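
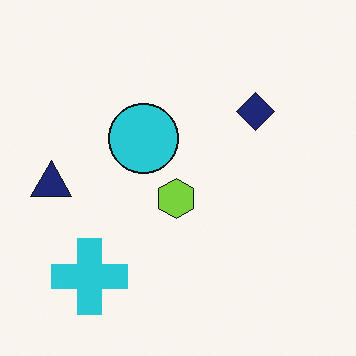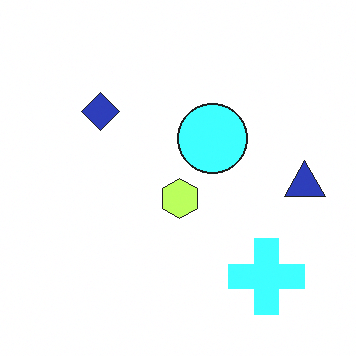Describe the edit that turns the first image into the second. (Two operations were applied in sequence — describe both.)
It was flipped horizontally (left ↔ right), then substantially brightened.

The navy triangle is in the left of the first image and the right of the second — shapes on opposite sides of the vertical midline have swapped in a mirror flip. Every pixel — background and shapes alike — is uniformly brightened.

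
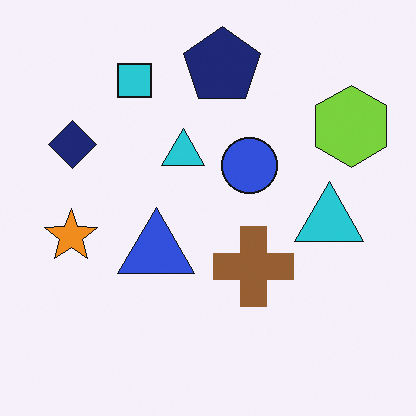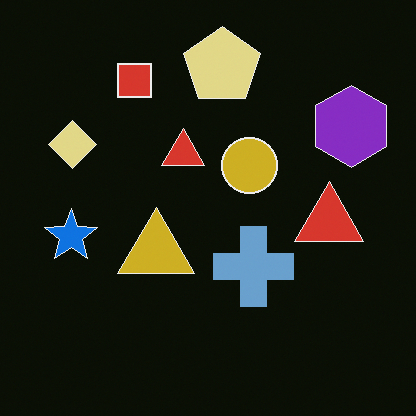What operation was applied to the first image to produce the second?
The second image is the first color-inverted (negative).

The light background has become dark and every shape's color is its complement — a photographic negative.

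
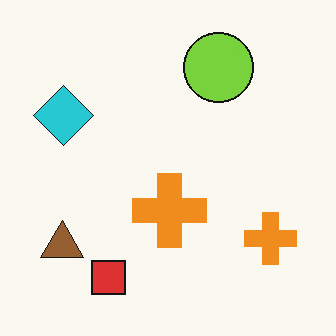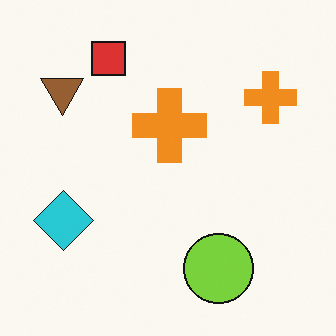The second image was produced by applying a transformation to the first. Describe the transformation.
The transformation is: flipped vertically (top ↔ bottom).

The red square is in the bottom-left of the first image and the top-left of the second — shapes on opposite sides of the horizontal midline have swapped in a mirror flip.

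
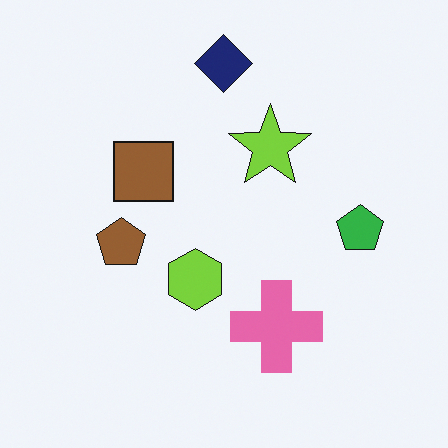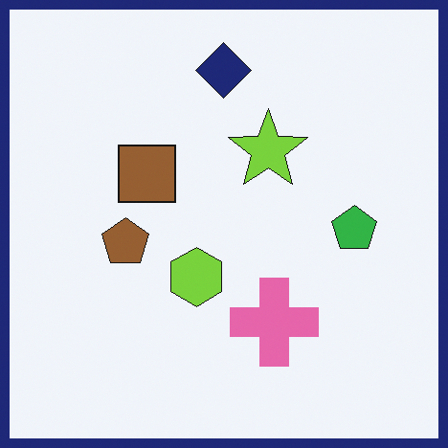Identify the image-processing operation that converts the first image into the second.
The image was framed with a navy border.

A solid navy frame runs around the edge of the second image, with the content slightly shrunk inside it.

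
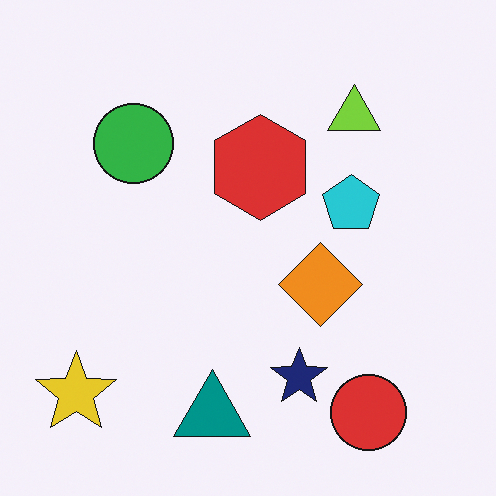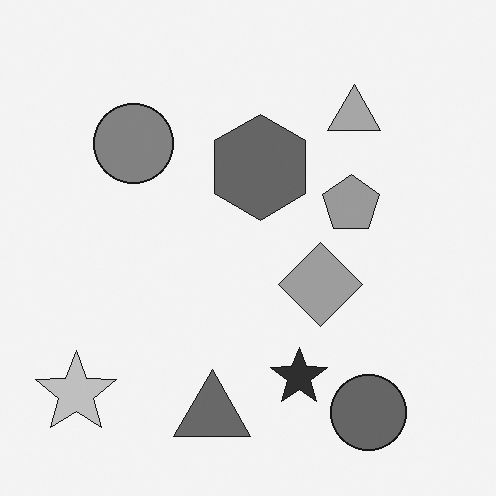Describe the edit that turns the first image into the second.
Converted to grayscale.

All color is removed — every shape is now a shade of grey.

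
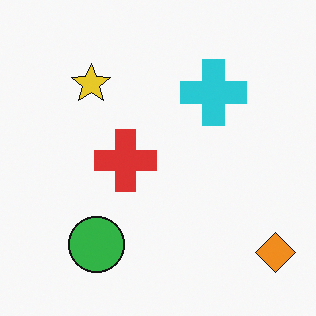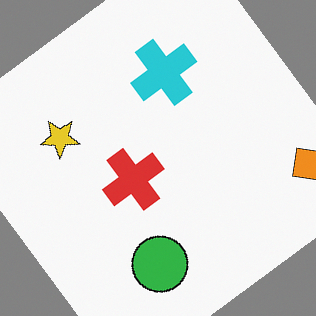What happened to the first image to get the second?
The second image is the first rotated counter-clockwise by a large amount — several tens of degrees.

Every shape is tilted by the same angle and the image corners show triangular fill wedges — a whole-image rotation by a non-right angle.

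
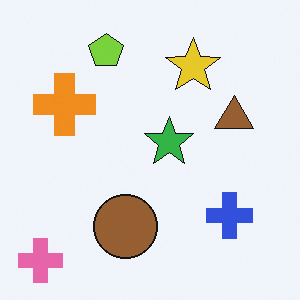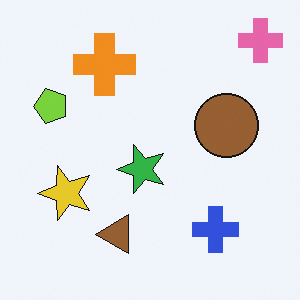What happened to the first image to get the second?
It was transposed (reflected across the top-left ↔ bottom-right diagonal).

Shapes have swapped their row and column positions — what was in the top-right is now in the bottom-left — a diagonal reflection.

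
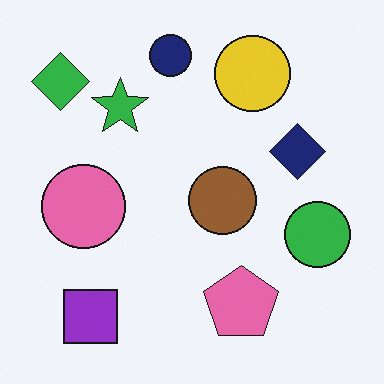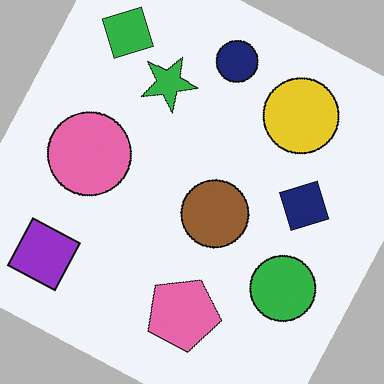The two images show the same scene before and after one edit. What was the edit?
Rotated clockwise by a moderate amount.

Every shape is tilted by the same angle and the image corners show triangular fill wedges — a whole-image rotation by a non-right angle.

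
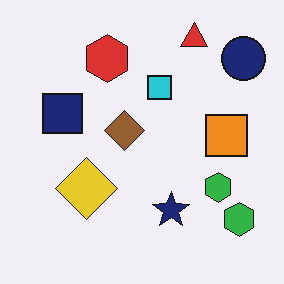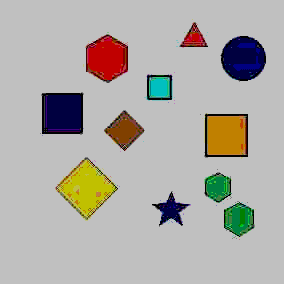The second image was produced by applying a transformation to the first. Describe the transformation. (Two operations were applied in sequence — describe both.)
This is the original image degraded with heavy JPEG compression, then aggressively posterized.

Blocky 8×8 compression artifacts appear around shape edges and the flat background shows ringing — characteristic JPEG degradation. Each flat color has snapped to a coarser quantized level — most visibly, the near-white background has dropped to a flat grey.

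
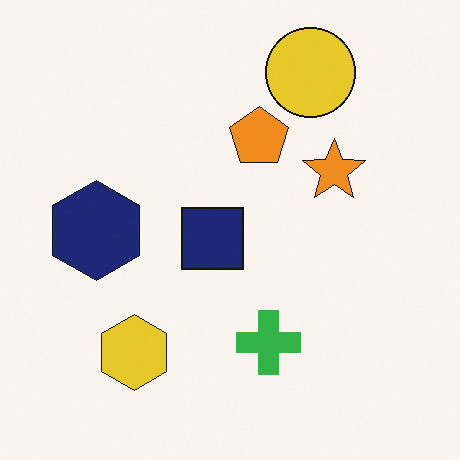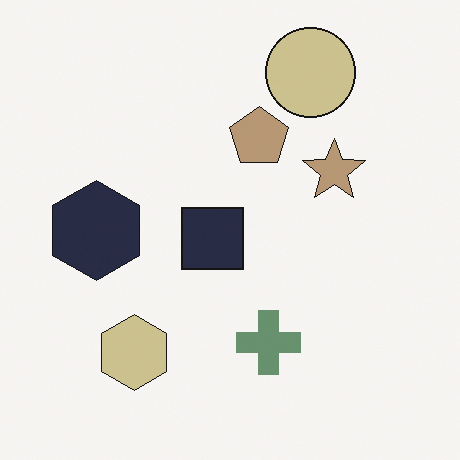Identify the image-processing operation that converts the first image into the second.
Heavily desaturated.

All colors are more muted and greyish — a global saturation change.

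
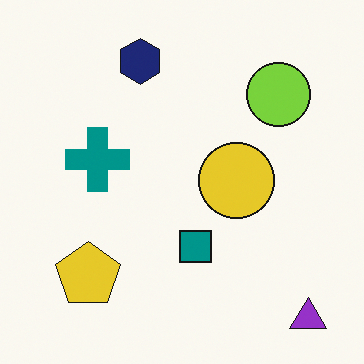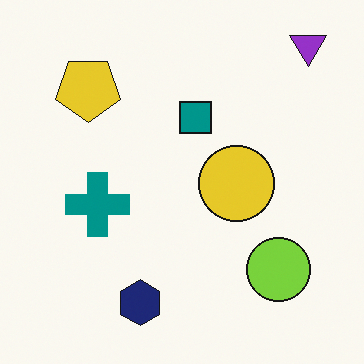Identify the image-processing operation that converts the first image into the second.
The second image is the first flipped vertically (top ↔ bottom).

The purple triangle is in the bottom-right of the first image and the top-right of the second — shapes on opposite sides of the horizontal midline have swapped in a mirror flip.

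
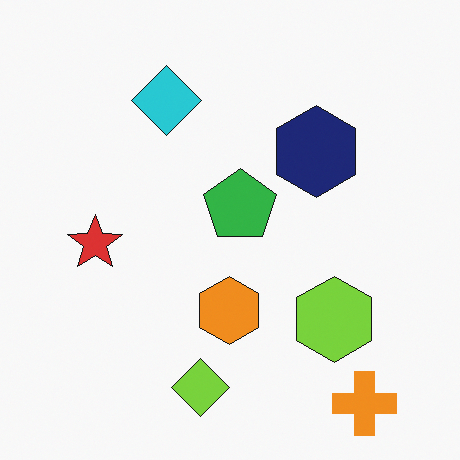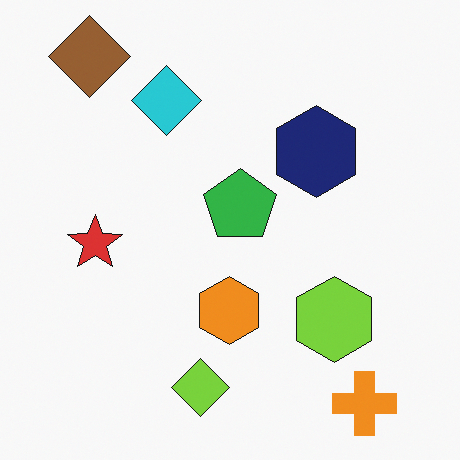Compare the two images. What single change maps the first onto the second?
The transformation is: overlaid with an additional brown diamond.

A brown diamond appears in the second image that is absent from the first.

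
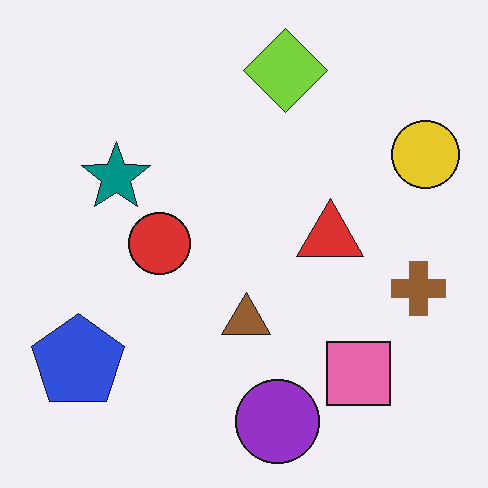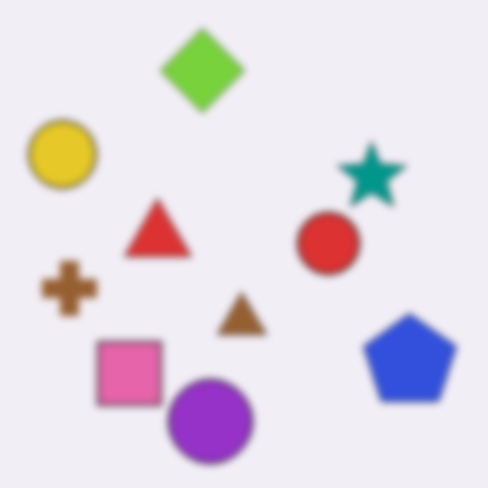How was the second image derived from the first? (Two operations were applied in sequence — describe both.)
The second image is the first flipped horizontally (left ↔ right), then moderately blurred.

The yellow circle is in the top-right of the first image and the top-left of the second — shapes on opposite sides of the vertical midline have swapped in a mirror flip. Shape edges and outlines are uniformly softened across the whole image.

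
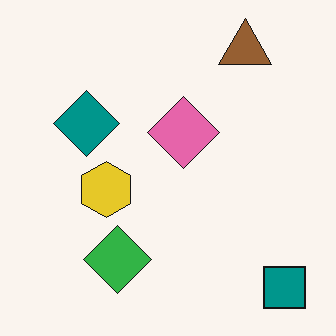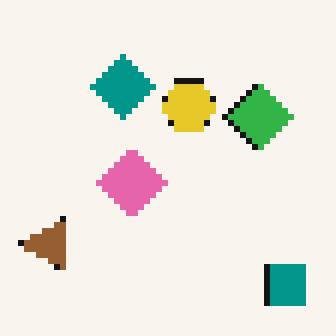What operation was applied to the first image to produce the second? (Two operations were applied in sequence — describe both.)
The image was transposed (reflected across the top-left ↔ bottom-right diagonal), then moderately pixelated.

Shapes have swapped their row and column positions — what was in the top-right is now in the bottom-left — a diagonal reflection. Shapes are reduced to large square blocks; fine edges and outlines are lost — a downscale-then-upscale (mosaic) effect.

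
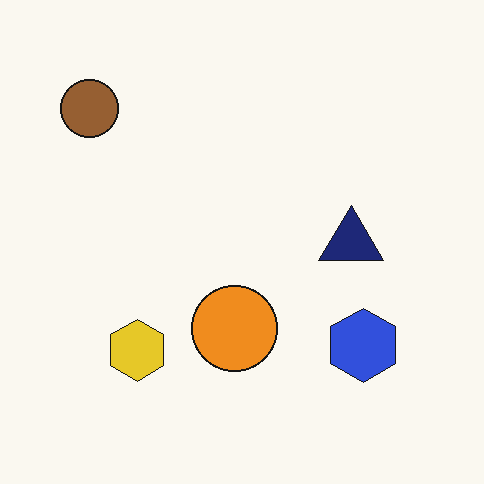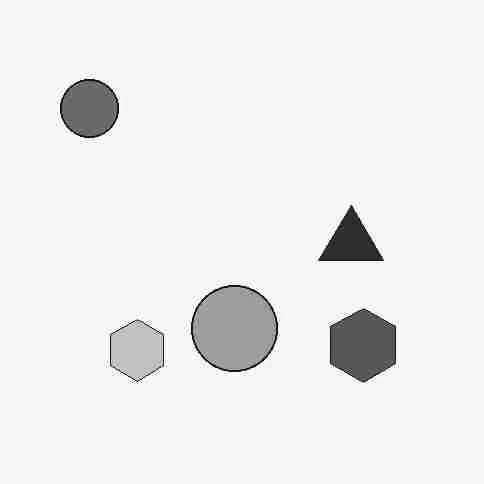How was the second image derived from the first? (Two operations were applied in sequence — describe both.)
Degraded with heavy JPEG compression, then converted to grayscale.

Blocky 8×8 compression artifacts appear around shape edges and the flat background shows ringing — characteristic JPEG degradation. All color is removed — every shape is now a shade of grey.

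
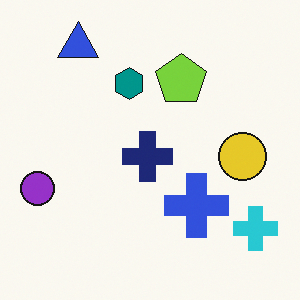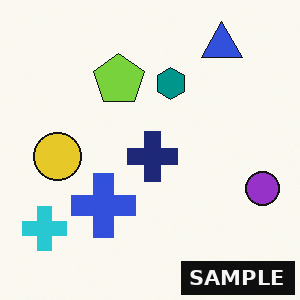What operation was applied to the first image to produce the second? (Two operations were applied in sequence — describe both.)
The transformation is: flipped horizontally (left ↔ right), then watermarked with the text "SAMPLE" in the lower-right corner.

The purple circle is in the left of the first image and the right of the second — shapes on opposite sides of the vertical midline have swapped in a mirror flip. A dark label reading "SAMPLE" appears in the lower-right corner.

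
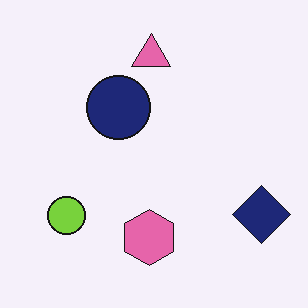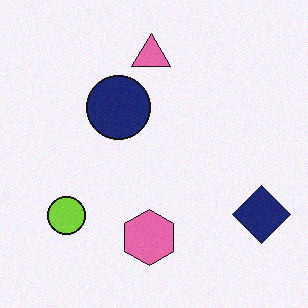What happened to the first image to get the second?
The transformation is: degraded with a light layer of grain.

Random speckle covers the whole image, including the flat background.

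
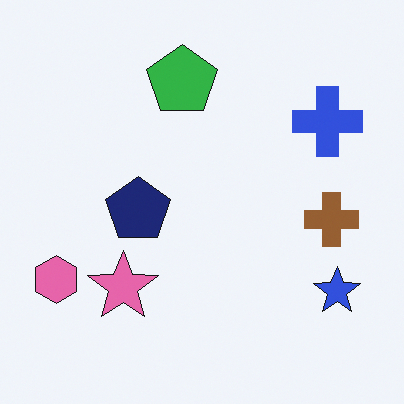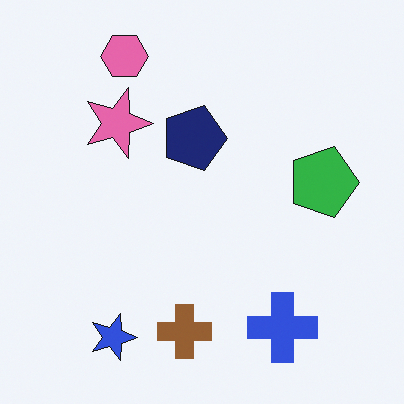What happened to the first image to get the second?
It was rotated 90° clockwise.

The pink hexagon sits in the bottom-left of the first image and the top-left of the second — consistent with a whole-image 90° clockwise rotation.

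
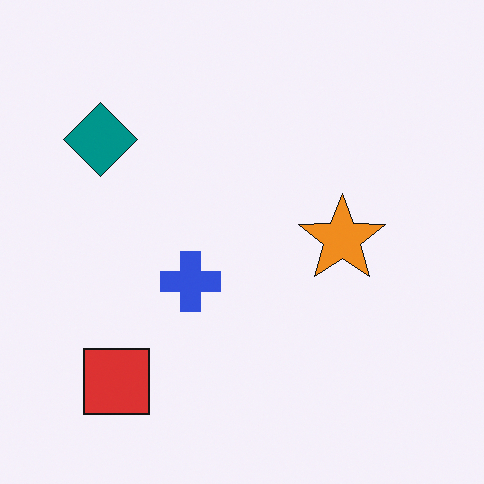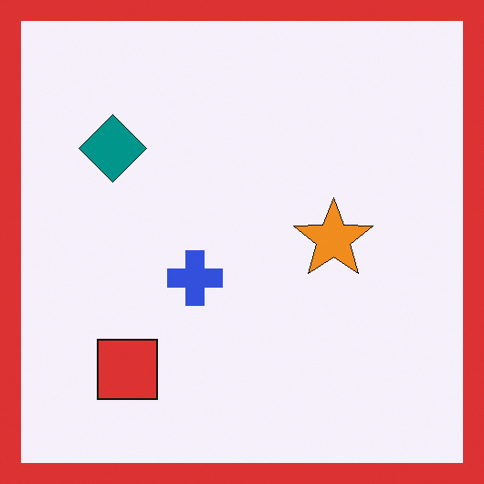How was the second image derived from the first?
The second image is the first framed with a red border.

A solid red frame runs around the edge of the second image, with the content slightly shrunk inside it.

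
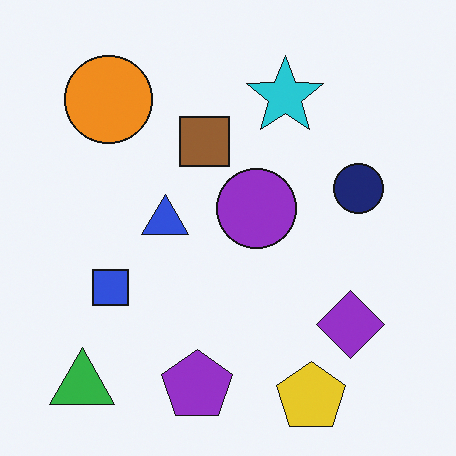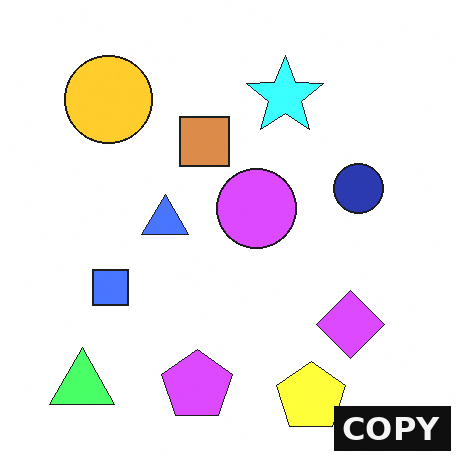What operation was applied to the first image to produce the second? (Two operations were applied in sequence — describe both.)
The transformation is: brightened a lot, then watermarked with the text "COPY" in the lower-right corner.

Every pixel — background and shapes alike — is uniformly brightened. A dark label reading "COPY" appears in the lower-right corner.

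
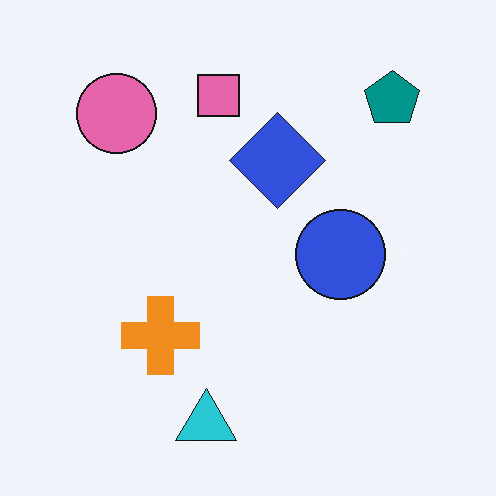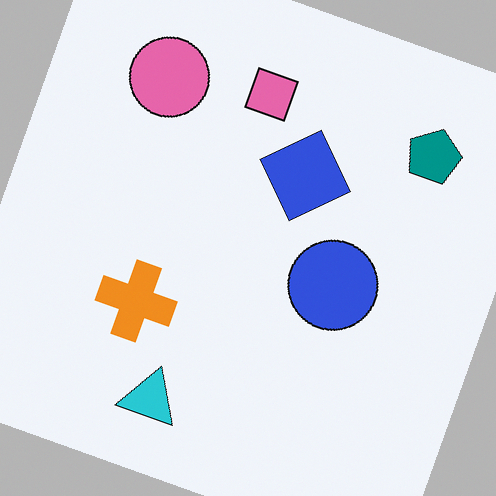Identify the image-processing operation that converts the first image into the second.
The image was rotated clockwise by a moderate amount.

Every shape is tilted by the same angle and the image corners show triangular fill wedges — a whole-image rotation by a non-right angle.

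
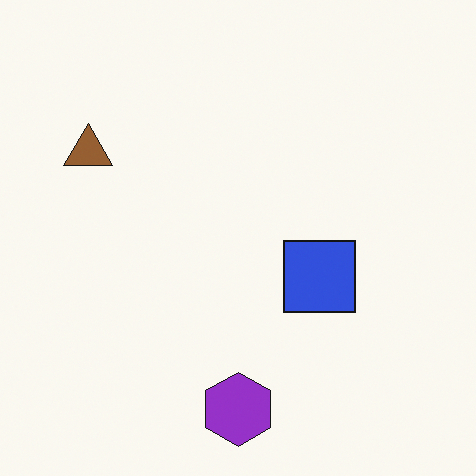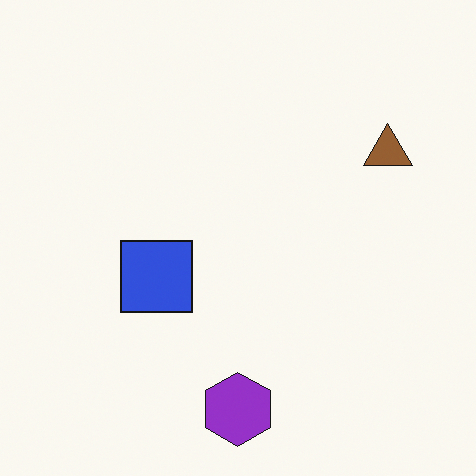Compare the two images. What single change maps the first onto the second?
It was flipped horizontally (left ↔ right).

The brown triangle is in the top-left of the first image and the top-right of the second — shapes on opposite sides of the vertical midline have swapped in a mirror flip.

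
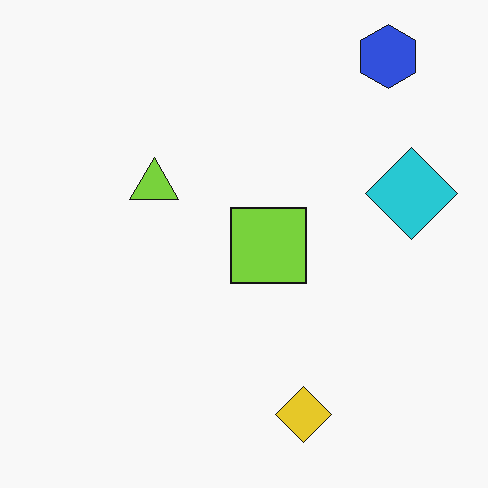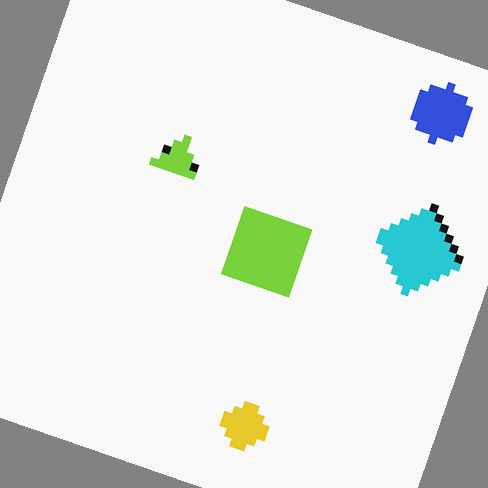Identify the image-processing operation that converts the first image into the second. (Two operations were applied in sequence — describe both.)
The second image is the first moderately pixelated, then rotated clockwise by a clearly visible amount.

Shapes are reduced to large square blocks; fine edges and outlines are lost — a downscale-then-upscale (mosaic) effect. Every shape is tilted by the same angle and the image corners show triangular fill wedges — a whole-image rotation by a non-right angle.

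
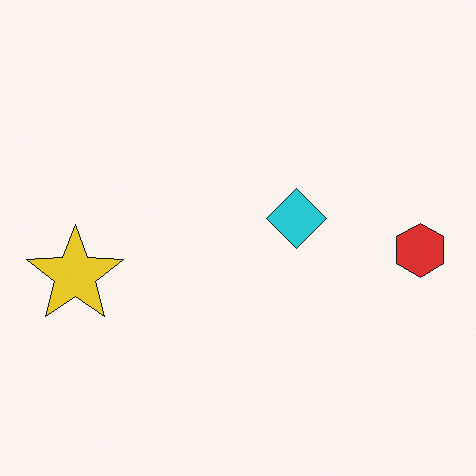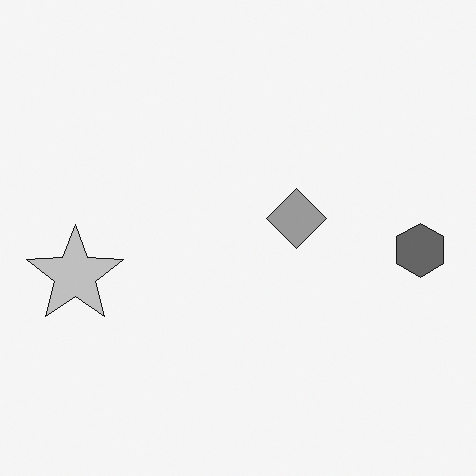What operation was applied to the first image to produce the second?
It was converted to grayscale.

All color is removed — every shape is now a shade of grey.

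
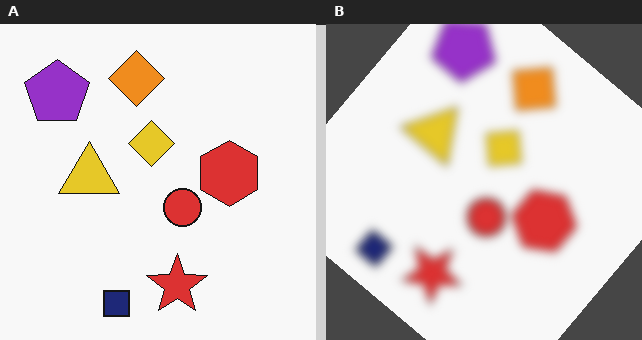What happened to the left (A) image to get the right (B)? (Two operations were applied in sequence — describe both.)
The right (B) image is the left (A) noticeably gaussian-blurred, then rotated clockwise by a large amount — several tens of degrees.

Shape edges and outlines are uniformly softened across the whole image. Every shape is tilted by the same angle and the image corners show triangular fill wedges — a whole-image rotation by a non-right angle.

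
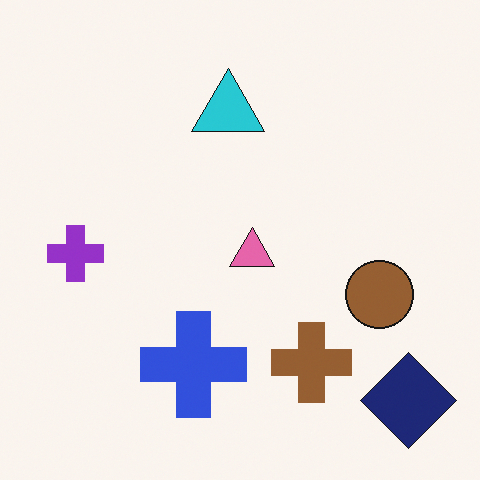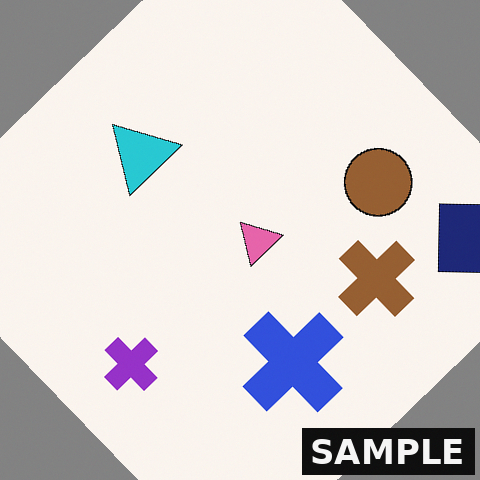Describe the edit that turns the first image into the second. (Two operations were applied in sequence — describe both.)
It was rotated counter-clockwise by a large amount — several tens of degrees, then watermarked with the text "SAMPLE" in the lower-right corner.

Every shape is tilted by the same angle and the image corners show triangular fill wedges — a whole-image rotation by a non-right angle. A dark label reading "SAMPLE" appears in the lower-right corner.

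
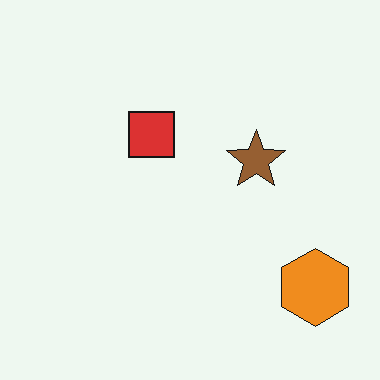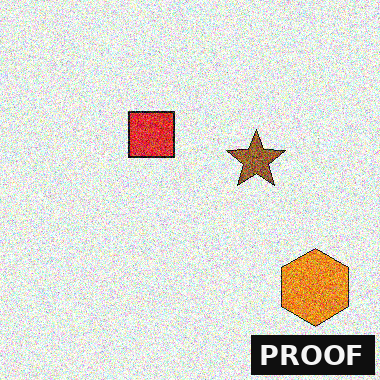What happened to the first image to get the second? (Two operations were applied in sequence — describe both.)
Degraded with a thick layer of grain, then watermarked with the text "PROOF" in the lower-right corner.

Random speckle covers the whole image, including the flat background. A dark label reading "PROOF" appears in the lower-right corner.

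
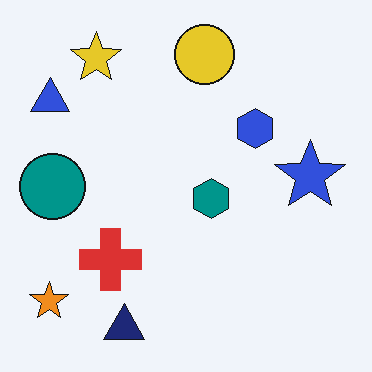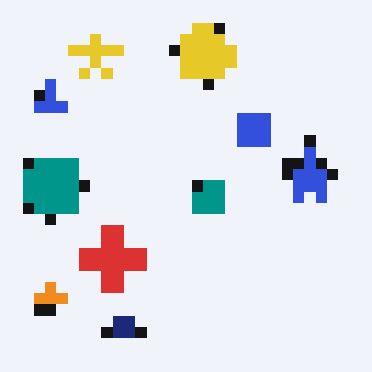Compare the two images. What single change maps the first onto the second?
The second image is the first heavily pixelated into large blocks.

Shapes are reduced to large square blocks; fine edges and outlines are lost — a downscale-then-upscale (mosaic) effect.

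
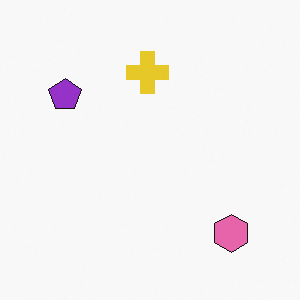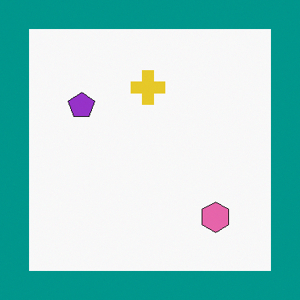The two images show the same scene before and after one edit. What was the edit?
It was framed with a teal border.

A solid teal frame runs around the edge of the second image, with the content slightly shrunk inside it.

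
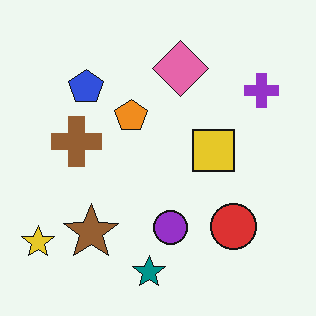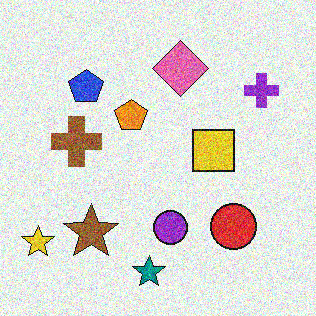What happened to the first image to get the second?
The second image is the first degraded with a thick layer of grain.

Random speckle covers the whole image, including the flat background.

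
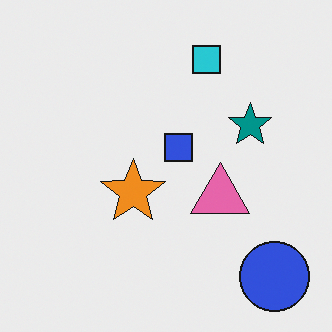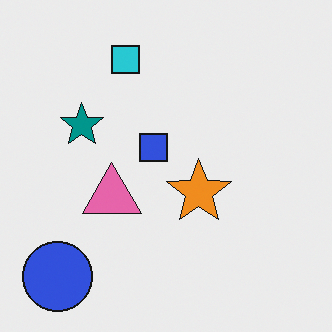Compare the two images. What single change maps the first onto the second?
The transformation is: flipped horizontally (left ↔ right).

The blue circle is in the bottom-right of the first image and the bottom-left of the second — shapes on opposite sides of the vertical midline have swapped in a mirror flip.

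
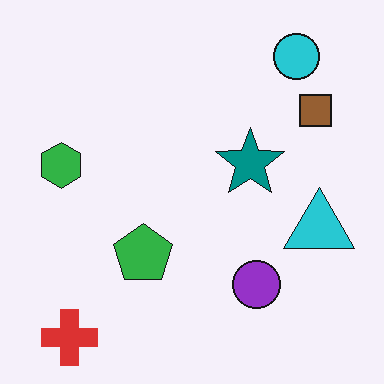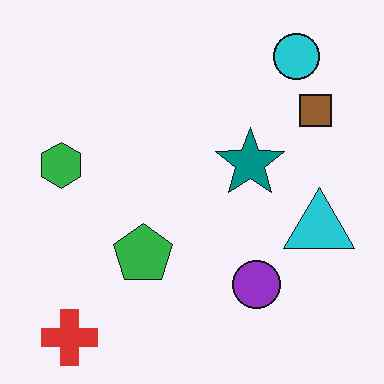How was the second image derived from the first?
It was JPEG-compressed with visible artifacts.

Blocky 8×8 compression artifacts appear around shape edges and the flat background shows ringing — characteristic JPEG degradation.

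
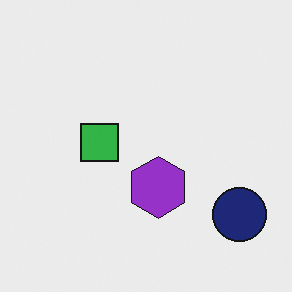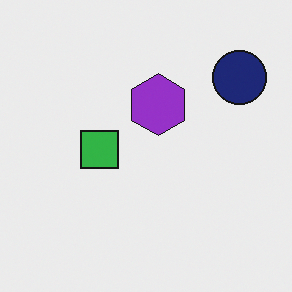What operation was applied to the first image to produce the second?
Flipped vertically (top ↔ bottom).

The navy circle is in the bottom-right of the first image and the top-right of the second — shapes on opposite sides of the horizontal midline have swapped in a mirror flip.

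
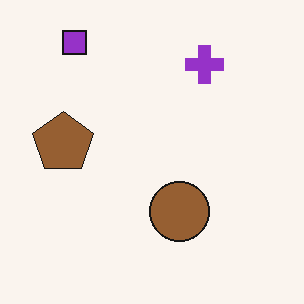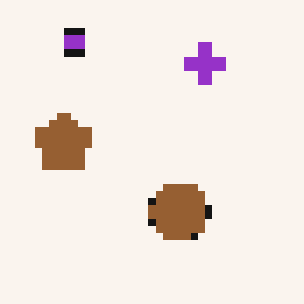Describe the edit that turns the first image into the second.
This is the original image pixelated into visible square blocks.

Shapes are reduced to large square blocks; fine edges and outlines are lost — a downscale-then-upscale (mosaic) effect.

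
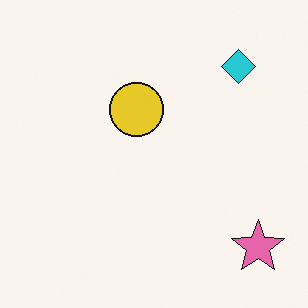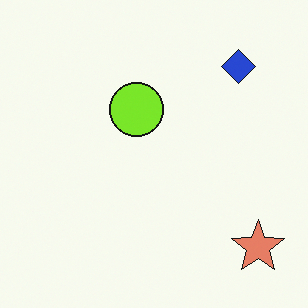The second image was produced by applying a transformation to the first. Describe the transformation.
It was hue-shifted slightly.

Every shape's color has rotated by the same amount around the hue wheel — a uniform hue shift.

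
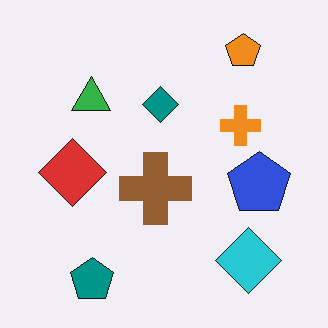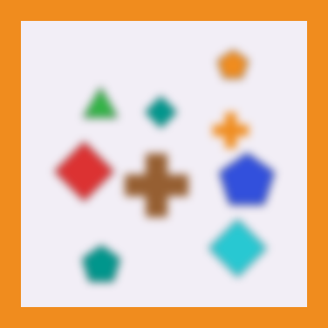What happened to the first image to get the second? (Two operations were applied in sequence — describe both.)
The second image is the first moderately blurred, then framed with a orange border.

Shape edges and outlines are uniformly softened across the whole image. A solid orange frame runs around the edge of the second image, with the content slightly shrunk inside it.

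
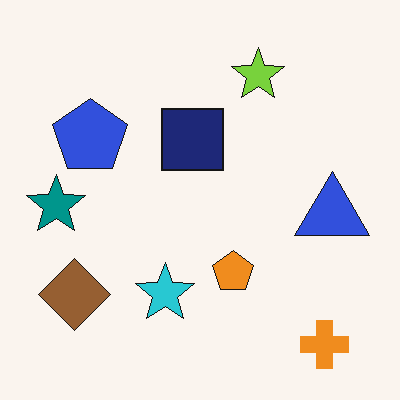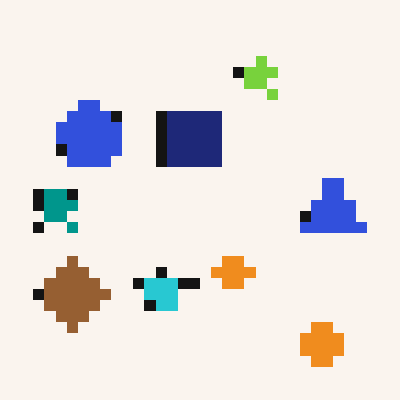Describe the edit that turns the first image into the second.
The second image is the first heavily pixelated into large blocks.

Shapes are reduced to large square blocks; fine edges and outlines are lost — a downscale-then-upscale (mosaic) effect.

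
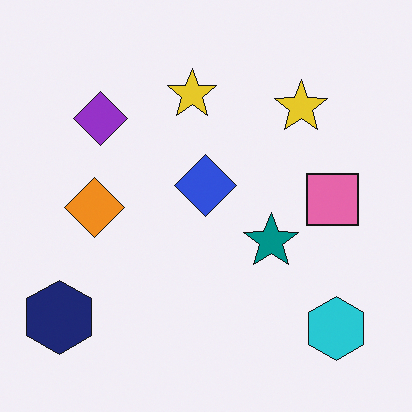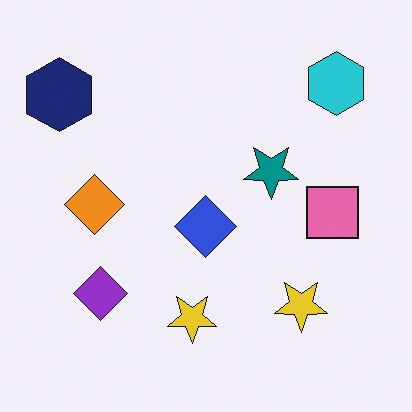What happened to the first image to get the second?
It was flipped vertically (top ↔ bottom).

The cyan hexagon is in the bottom-right of the first image and the top-right of the second — shapes on opposite sides of the horizontal midline have swapped in a mirror flip.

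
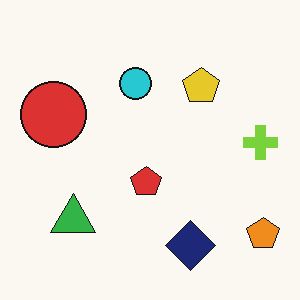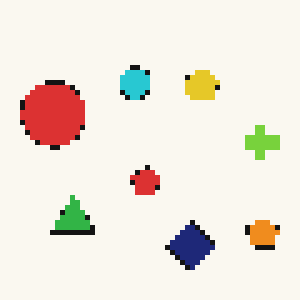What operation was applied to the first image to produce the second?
It was mildly pixelated.

Shapes are reduced to large square blocks; fine edges and outlines are lost — a downscale-then-upscale (mosaic) effect.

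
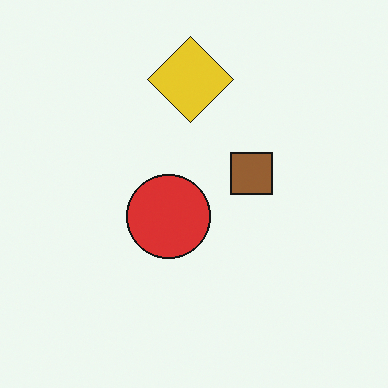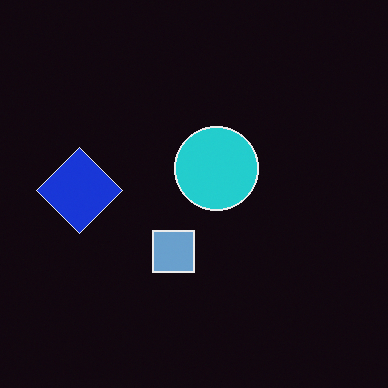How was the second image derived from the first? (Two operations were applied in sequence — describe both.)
The transformation is: color-inverted (negative), then transposed (reflected across the top-left ↔ bottom-right diagonal).

The light background has become dark and every shape's color is its complement — a photographic negative. Shapes have swapped their row and column positions — what was in the top-right is now in the bottom-left — a diagonal reflection.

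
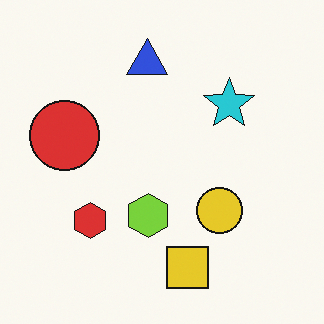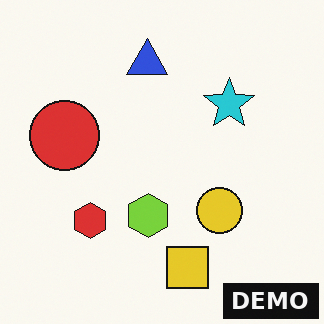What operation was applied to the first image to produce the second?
This is the original image watermarked with the text "DEMO" in the lower-right corner.

A dark label reading "DEMO" appears in the lower-right corner.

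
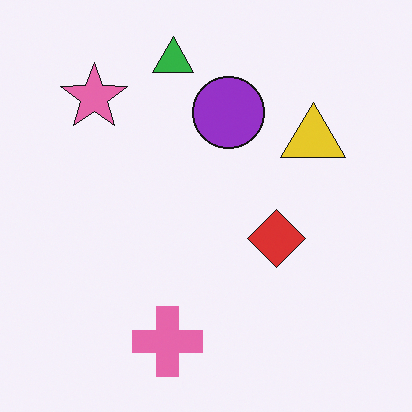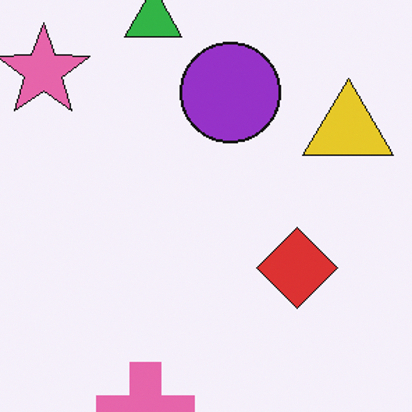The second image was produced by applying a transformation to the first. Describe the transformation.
The transformation is: cropped to a modestly smaller region and rescaled.

The visible shapes are larger and the field of view is narrower; shapes near the original edges may be partly or wholly outside the frame — a crop-and-rescale.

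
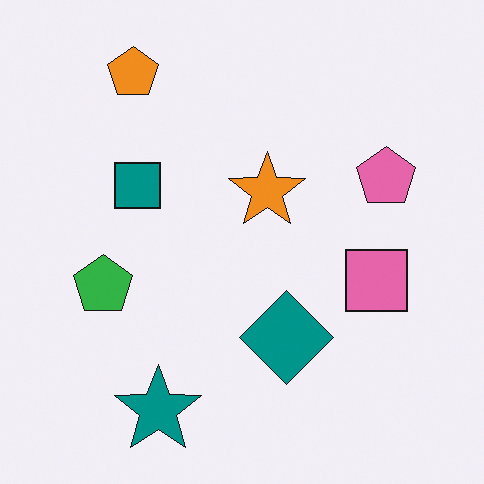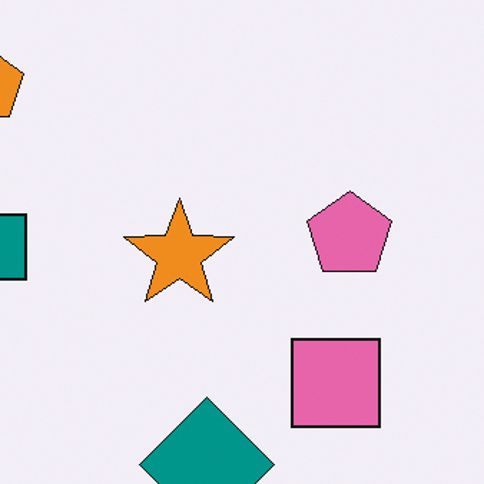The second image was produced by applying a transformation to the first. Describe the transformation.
This is the original image cropped slightly and scaled back up.

The visible shapes are larger and the field of view is narrower; shapes near the original edges may be partly or wholly outside the frame — a crop-and-rescale.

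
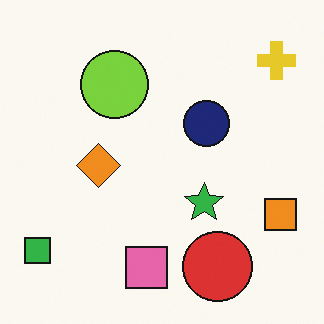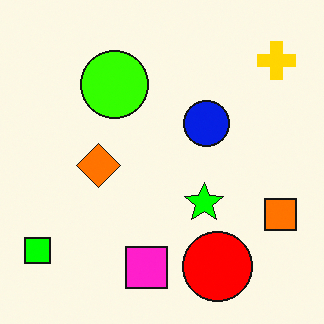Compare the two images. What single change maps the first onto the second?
It was heavily oversaturated.

All colors are more vivid — a global saturation change.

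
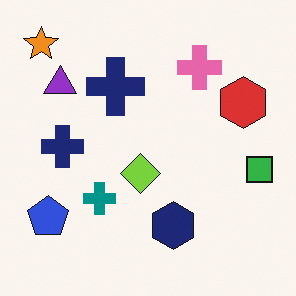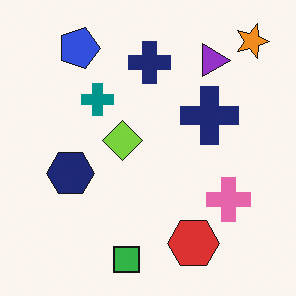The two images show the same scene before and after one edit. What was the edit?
The image was rotated 90° clockwise.

The orange star sits in the top-left of the first image and the top-right of the second — consistent with a whole-image 90° clockwise rotation.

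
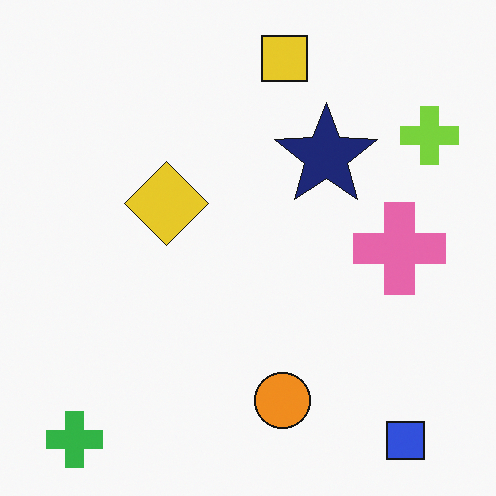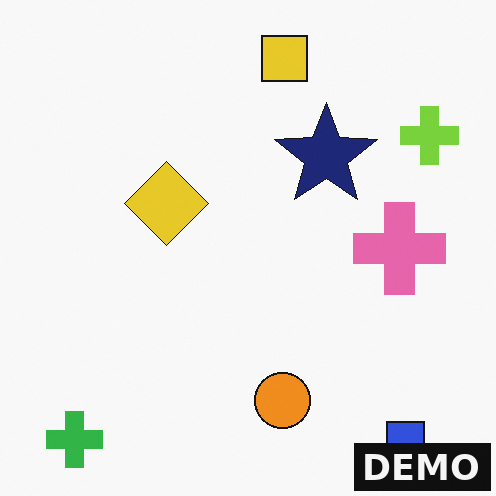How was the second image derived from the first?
Watermarked with the text "DEMO" in the lower-right corner.

A dark label reading "DEMO" appears in the lower-right corner.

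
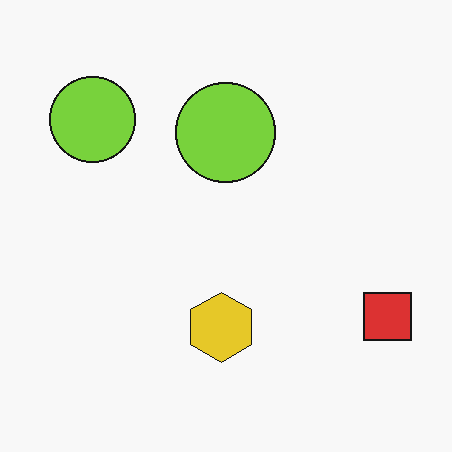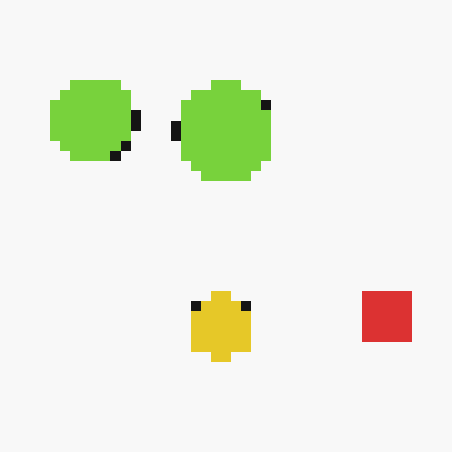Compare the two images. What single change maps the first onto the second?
The second image is the first coarsely pixelated.

Shapes are reduced to large square blocks; fine edges and outlines are lost — a downscale-then-upscale (mosaic) effect.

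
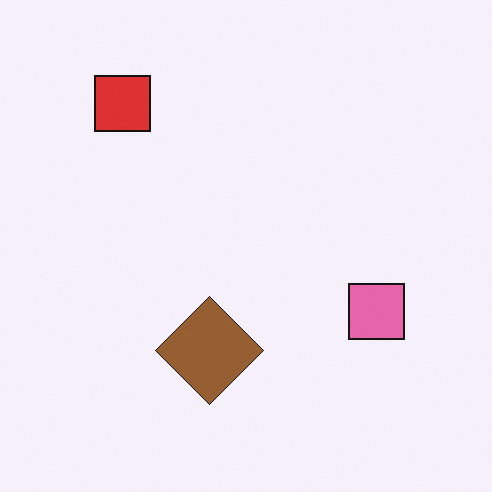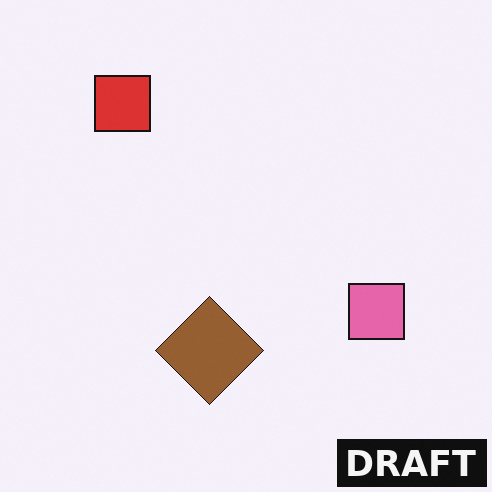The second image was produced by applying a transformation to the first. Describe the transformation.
It was watermarked with the text "DRAFT" in the lower-right corner.

A dark label reading "DRAFT" appears in the lower-right corner.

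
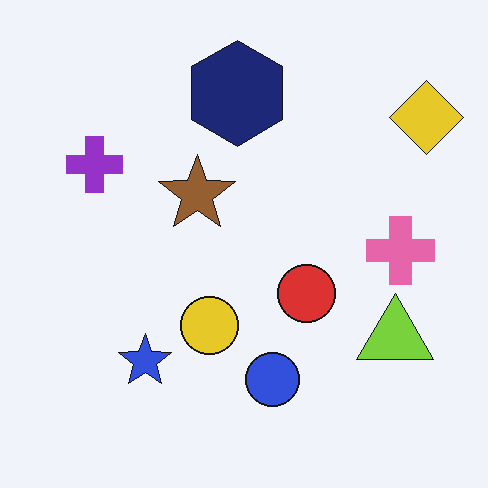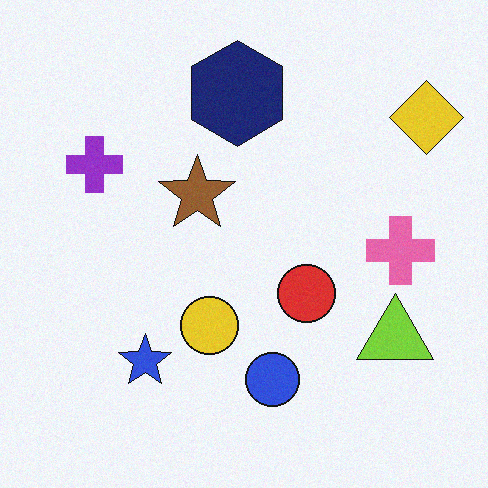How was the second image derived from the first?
The transformation is: degraded with light additive noise.

Random speckle covers the whole image, including the flat background.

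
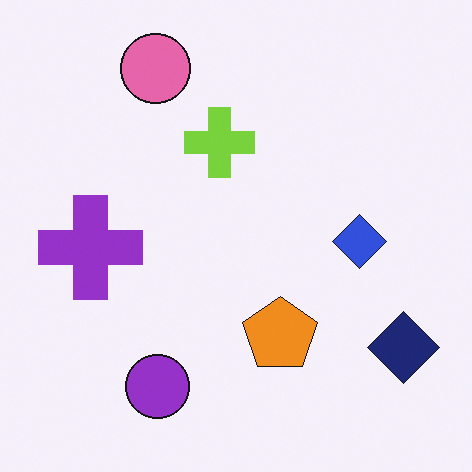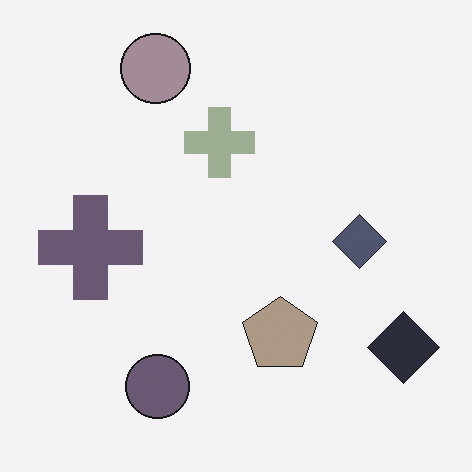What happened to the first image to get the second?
This is the original image heavily desaturated.

All colors are more muted and greyish — a global saturation change.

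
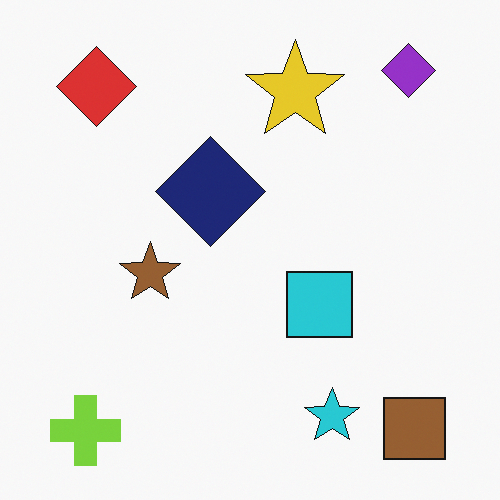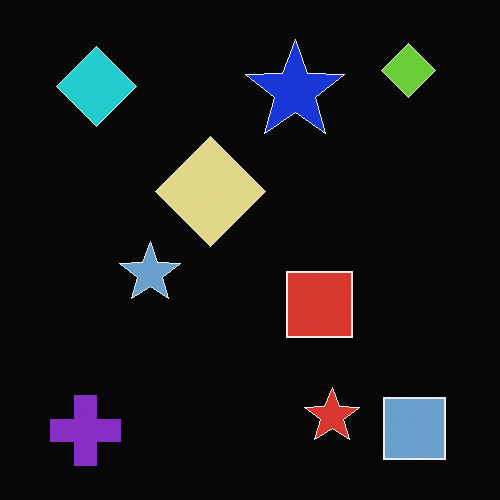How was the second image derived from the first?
It was color-inverted (negative).

The light background has become dark and every shape's color is its complement — a photographic negative.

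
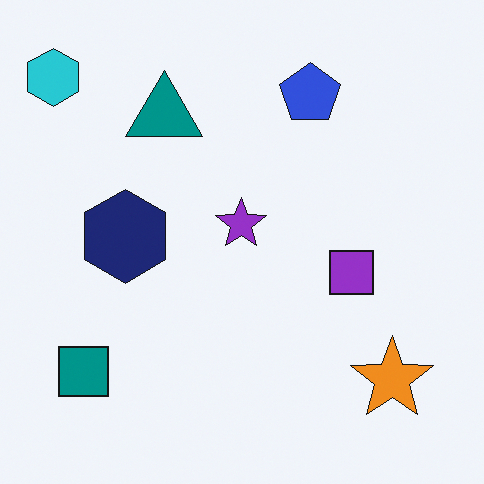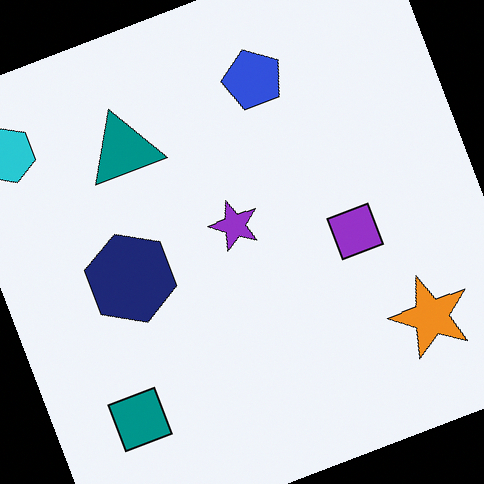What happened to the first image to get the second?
The second image is the first rotated counter-clockwise by a moderate amount.

Every shape is tilted by the same angle and the image corners show triangular fill wedges — a whole-image rotation by a non-right angle.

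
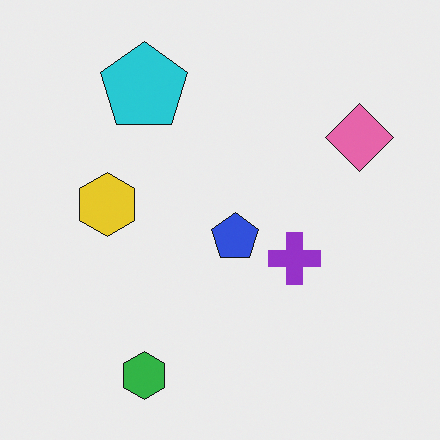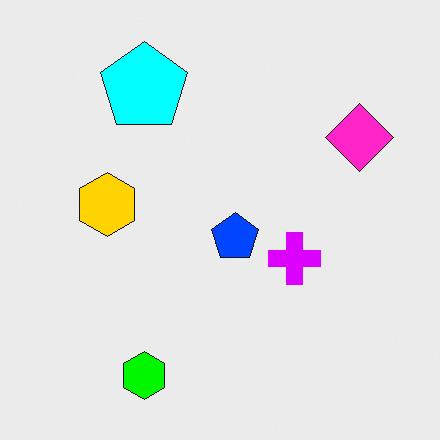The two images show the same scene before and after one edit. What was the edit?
It was heavily oversaturated.

All colors are more vivid — a global saturation change.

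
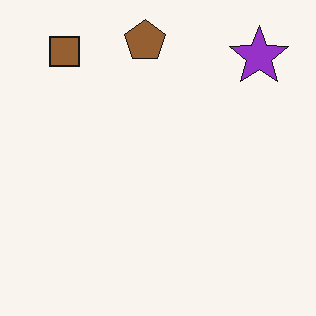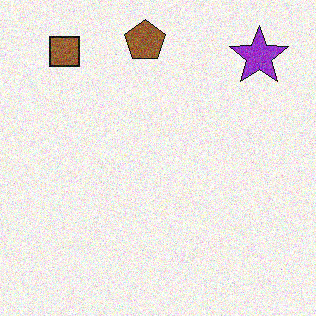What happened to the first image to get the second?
The image was degraded with visible gaussian noise.

Random speckle covers the whole image, including the flat background.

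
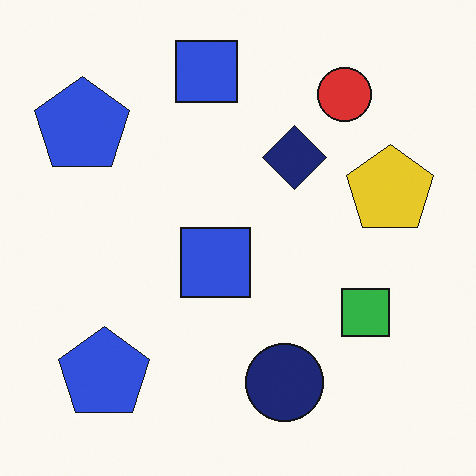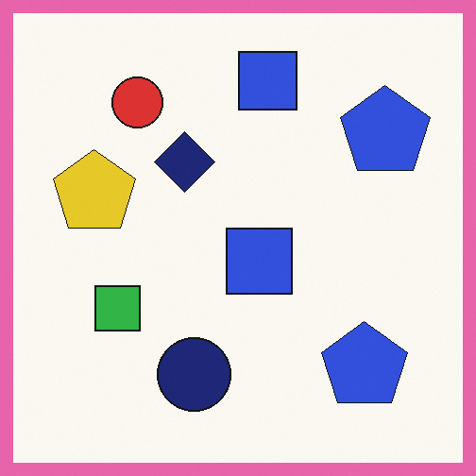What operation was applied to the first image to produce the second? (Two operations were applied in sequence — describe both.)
The second image is the first flipped horizontally (left ↔ right), then framed with a pink border.

The yellow pentagon is in the right of the first image and the left of the second — shapes on opposite sides of the vertical midline have swapped in a mirror flip. A solid pink frame runs around the edge of the second image, with the content slightly shrunk inside it.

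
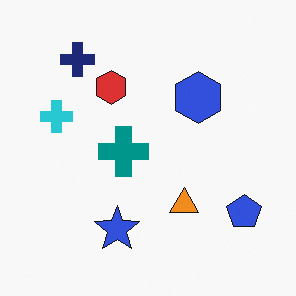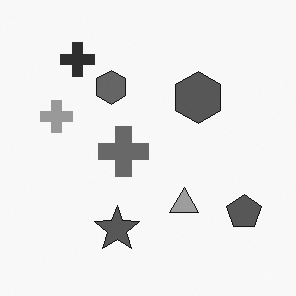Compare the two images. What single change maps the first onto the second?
The second image is the first converted to grayscale.

All color is removed — every shape is now a shade of grey.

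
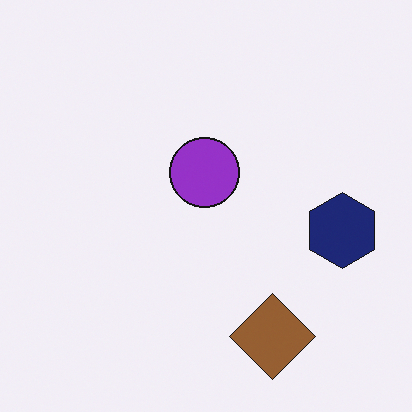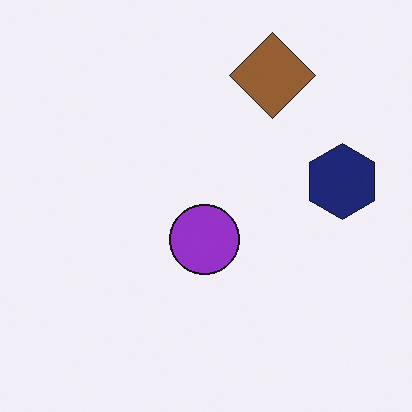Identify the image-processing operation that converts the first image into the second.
It was flipped vertically (top ↔ bottom).

The brown diamond is in the bottom of the first image and the top of the second — shapes on opposite sides of the horizontal midline have swapped in a mirror flip.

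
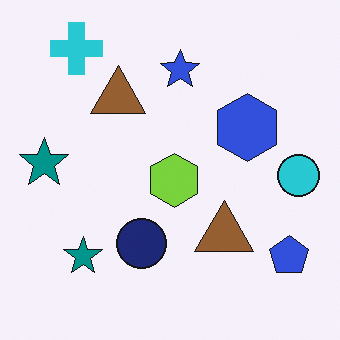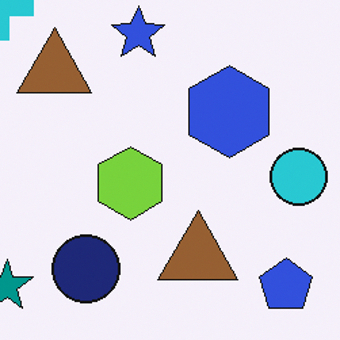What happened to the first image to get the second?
This is the original image cropped to a modestly smaller region and rescaled.

The visible shapes are larger and the field of view is narrower; shapes near the original edges may be partly or wholly outside the frame — a crop-and-rescale.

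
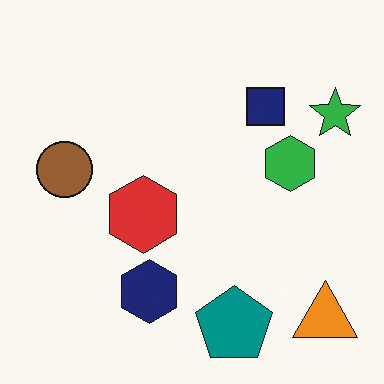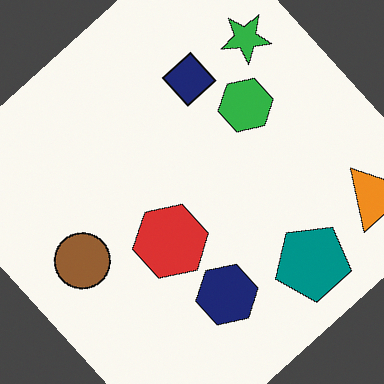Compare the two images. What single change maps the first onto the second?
The image was rotated counter-clockwise by a large amount — several tens of degrees.

Every shape is tilted by the same angle and the image corners show triangular fill wedges — a whole-image rotation by a non-right angle.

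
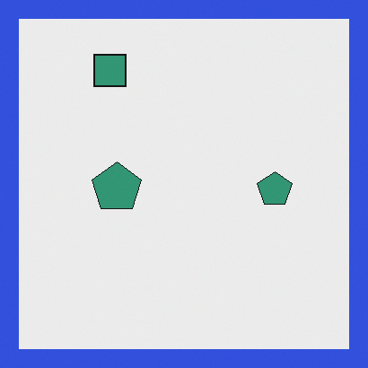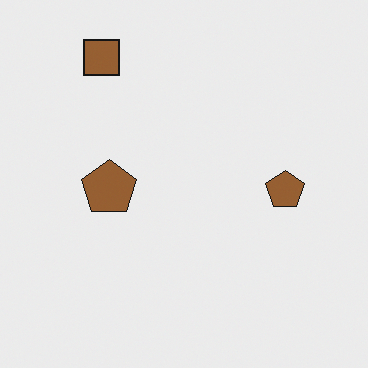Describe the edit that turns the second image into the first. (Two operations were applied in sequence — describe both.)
The image was hue-shifted by a moderate amount, then framed with a blue border.

Every shape's color has rotated by the same amount around the hue wheel — a uniform hue shift. A solid blue frame runs around the edge of the first image, with the content slightly shrunk inside it.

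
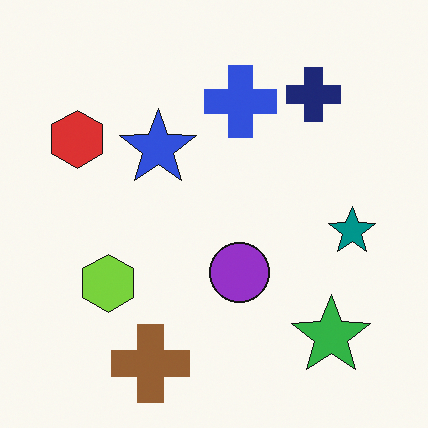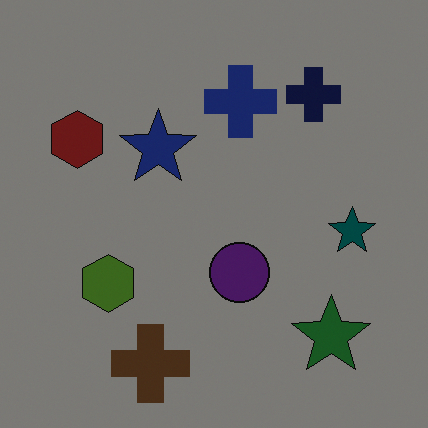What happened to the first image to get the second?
The transformation is: darkened a lot.

Every pixel — background and shapes alike — is uniformly darkened.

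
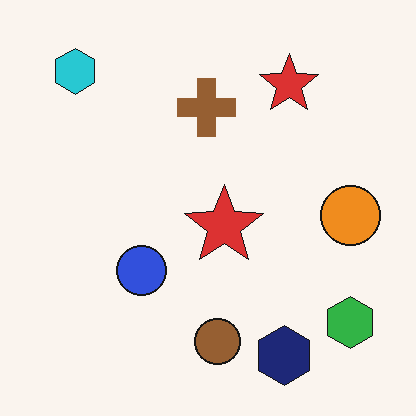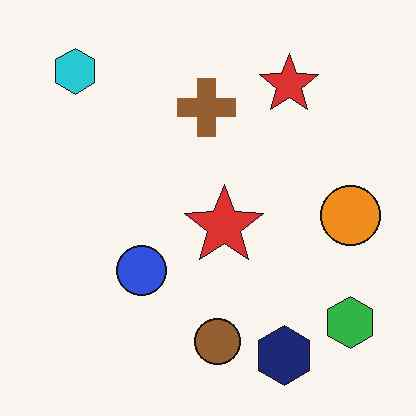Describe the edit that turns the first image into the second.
This is the original image given moderate JPEG compression.

Blocky 8×8 compression artifacts appear around shape edges and the flat background shows ringing — characteristic JPEG degradation.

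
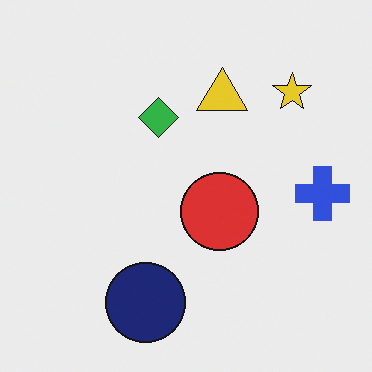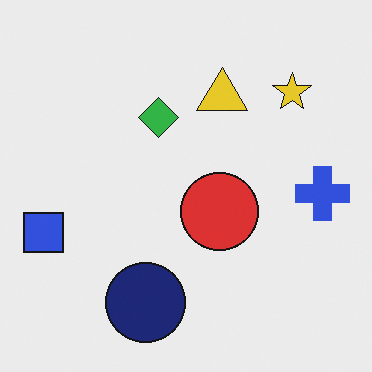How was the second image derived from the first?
Overlaid with an additional blue square.

A blue square appears in the second image that is absent from the first.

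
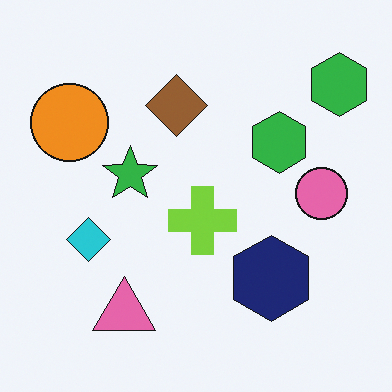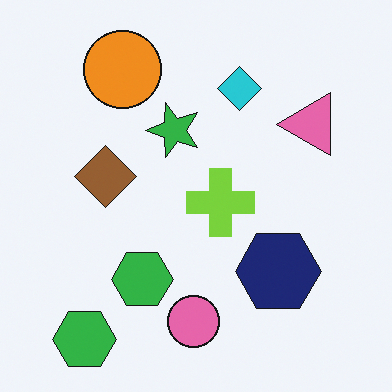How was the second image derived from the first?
The second image is the first transposed (reflected across the top-left ↔ bottom-right diagonal).

Shapes have swapped their row and column positions — what was in the top-right is now in the bottom-left — a diagonal reflection.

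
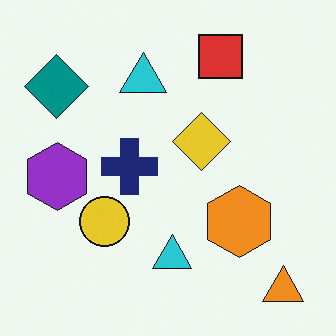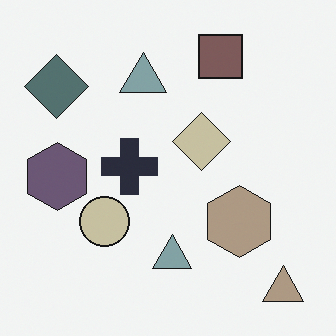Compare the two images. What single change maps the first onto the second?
This is the original image heavily desaturated.

All colors are more muted and greyish — a global saturation change.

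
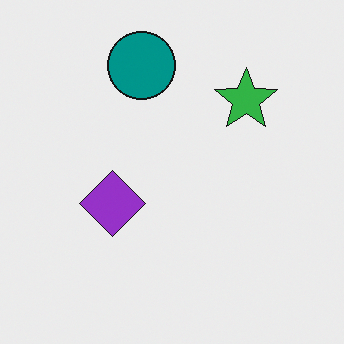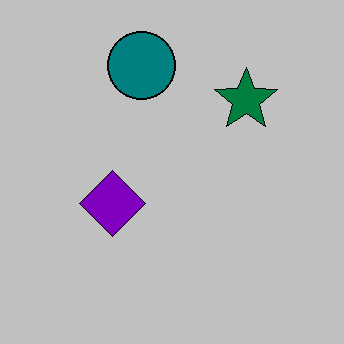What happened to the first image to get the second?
This is the original image heavily posterized to just a handful of flat colors.

Each flat color has snapped to a coarser quantized level — most visibly, the near-white background has dropped to a flat grey.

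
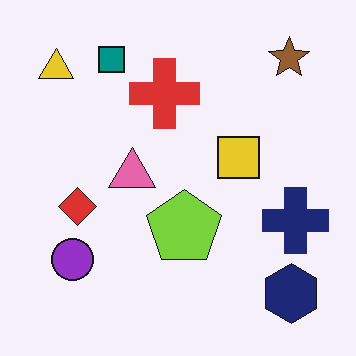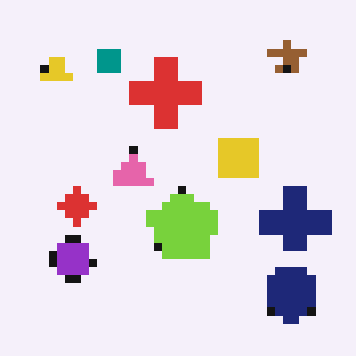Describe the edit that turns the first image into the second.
Moderately pixelated.

Shapes are reduced to large square blocks; fine edges and outlines are lost — a downscale-then-upscale (mosaic) effect.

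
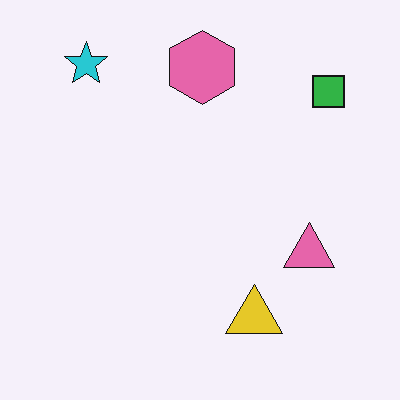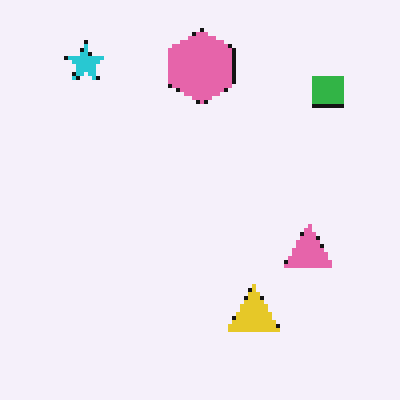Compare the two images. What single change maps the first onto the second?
The second image is the first lightly pixelated (a mild mosaic effect).

Shapes are reduced to large square blocks; fine edges and outlines are lost — a downscale-then-upscale (mosaic) effect.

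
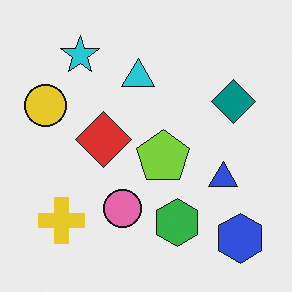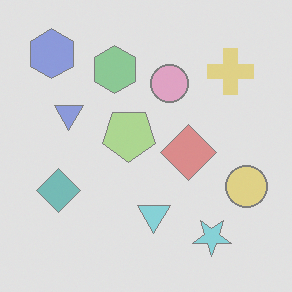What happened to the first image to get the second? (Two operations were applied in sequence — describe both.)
This is the original image rotated 180°, then washed out (contrast reduced).

The blue hexagon sits in the bottom-right of the first image and the top-left of the second — consistent with a whole-image 180° rotation. Tones are pushed toward mid-grey across the whole image — a global contrast change.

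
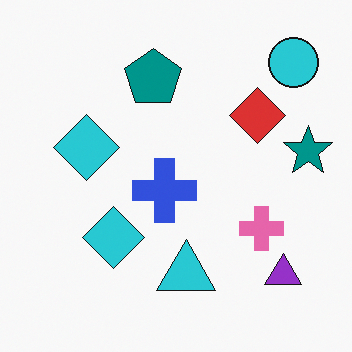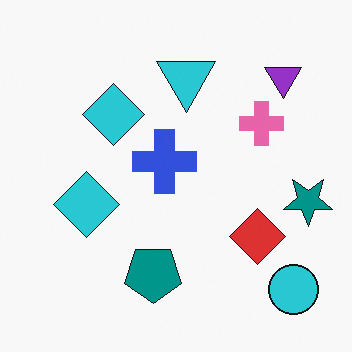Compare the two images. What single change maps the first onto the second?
The second image is the first flipped vertically (top ↔ bottom).

The cyan circle is in the top-right of the first image and the bottom-right of the second — shapes on opposite sides of the horizontal midline have swapped in a mirror flip.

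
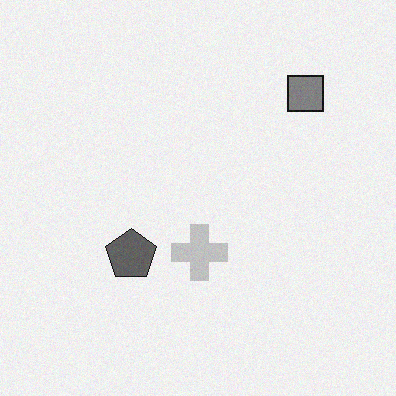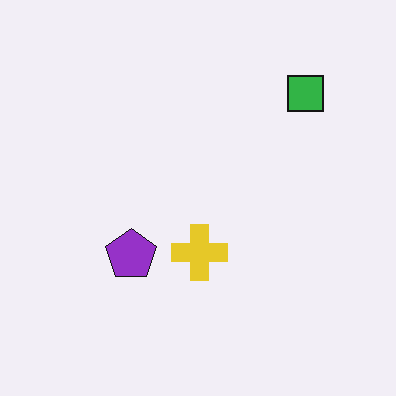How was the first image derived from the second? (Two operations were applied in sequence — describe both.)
This is the original image converted to grayscale, then degraded with a light layer of grain.

All color is removed — every shape is now a shade of grey. Random speckle covers the whole image, including the flat background.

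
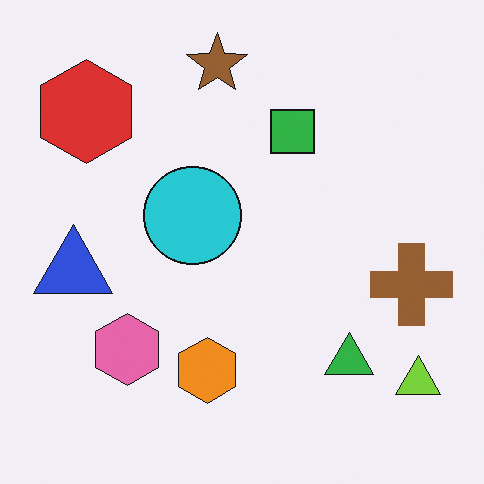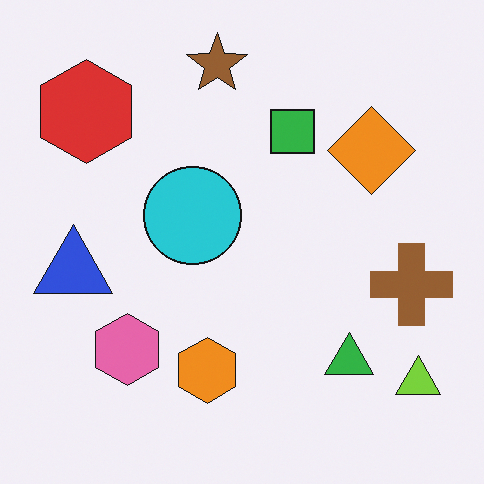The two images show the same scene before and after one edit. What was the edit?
Overlaid with an additional orange diamond.

An orange diamond appears in the second image that is absent from the first.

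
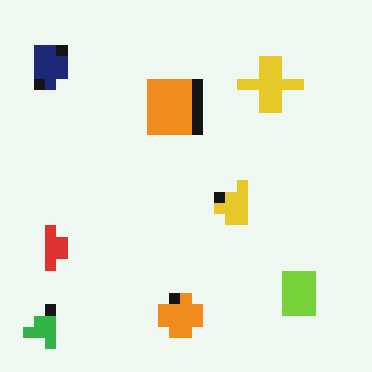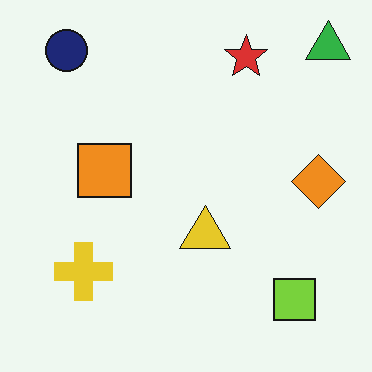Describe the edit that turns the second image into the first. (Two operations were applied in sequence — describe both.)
This is the original image transposed (reflected across the top-left ↔ bottom-right diagonal), then coarsely pixelated.

Shapes have swapped their row and column positions — what was in the top-right is now in the bottom-left — a diagonal reflection. Shapes are reduced to large square blocks; fine edges and outlines are lost — a downscale-then-upscale (mosaic) effect.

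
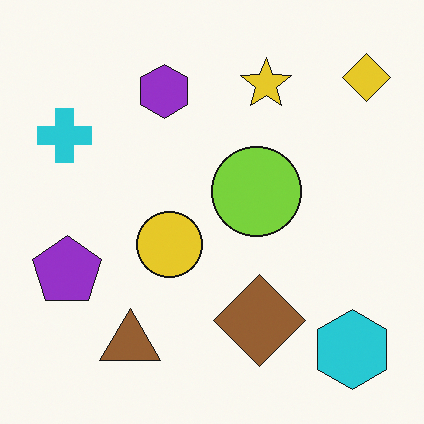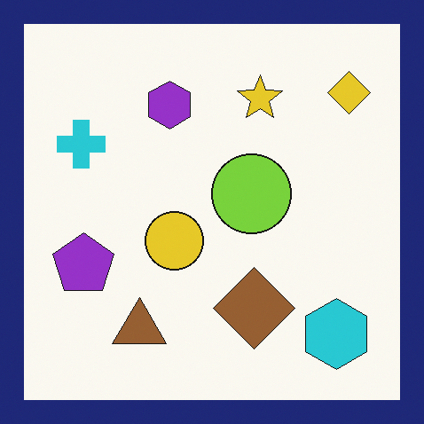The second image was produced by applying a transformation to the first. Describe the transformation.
The second image is the first framed with a navy border.

A solid navy frame runs around the edge of the second image, with the content slightly shrunk inside it.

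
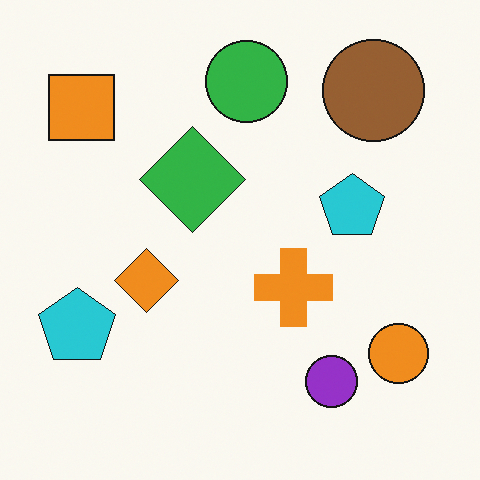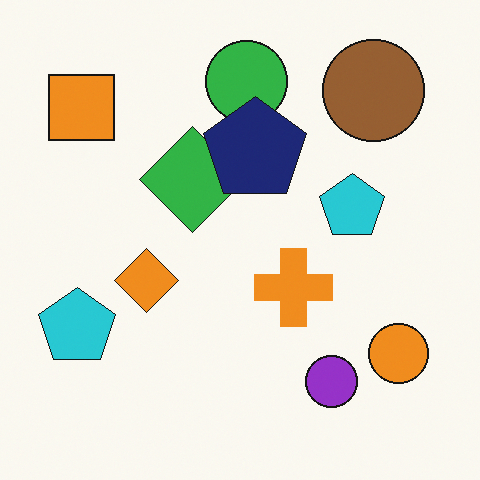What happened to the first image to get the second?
The second image is the first overlaid with an additional navy pentagon.

A navy pentagon appears in the second image that is absent from the first.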